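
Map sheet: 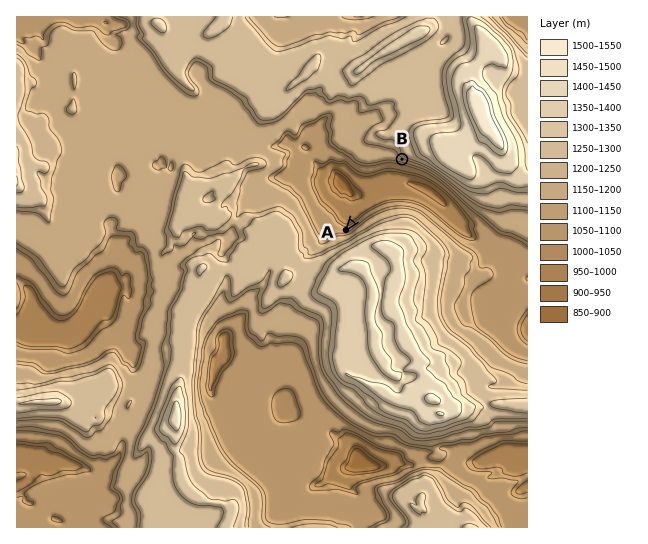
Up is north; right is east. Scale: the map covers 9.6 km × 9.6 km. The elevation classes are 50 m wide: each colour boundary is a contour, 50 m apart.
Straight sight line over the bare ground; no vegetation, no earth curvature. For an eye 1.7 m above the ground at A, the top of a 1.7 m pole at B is visible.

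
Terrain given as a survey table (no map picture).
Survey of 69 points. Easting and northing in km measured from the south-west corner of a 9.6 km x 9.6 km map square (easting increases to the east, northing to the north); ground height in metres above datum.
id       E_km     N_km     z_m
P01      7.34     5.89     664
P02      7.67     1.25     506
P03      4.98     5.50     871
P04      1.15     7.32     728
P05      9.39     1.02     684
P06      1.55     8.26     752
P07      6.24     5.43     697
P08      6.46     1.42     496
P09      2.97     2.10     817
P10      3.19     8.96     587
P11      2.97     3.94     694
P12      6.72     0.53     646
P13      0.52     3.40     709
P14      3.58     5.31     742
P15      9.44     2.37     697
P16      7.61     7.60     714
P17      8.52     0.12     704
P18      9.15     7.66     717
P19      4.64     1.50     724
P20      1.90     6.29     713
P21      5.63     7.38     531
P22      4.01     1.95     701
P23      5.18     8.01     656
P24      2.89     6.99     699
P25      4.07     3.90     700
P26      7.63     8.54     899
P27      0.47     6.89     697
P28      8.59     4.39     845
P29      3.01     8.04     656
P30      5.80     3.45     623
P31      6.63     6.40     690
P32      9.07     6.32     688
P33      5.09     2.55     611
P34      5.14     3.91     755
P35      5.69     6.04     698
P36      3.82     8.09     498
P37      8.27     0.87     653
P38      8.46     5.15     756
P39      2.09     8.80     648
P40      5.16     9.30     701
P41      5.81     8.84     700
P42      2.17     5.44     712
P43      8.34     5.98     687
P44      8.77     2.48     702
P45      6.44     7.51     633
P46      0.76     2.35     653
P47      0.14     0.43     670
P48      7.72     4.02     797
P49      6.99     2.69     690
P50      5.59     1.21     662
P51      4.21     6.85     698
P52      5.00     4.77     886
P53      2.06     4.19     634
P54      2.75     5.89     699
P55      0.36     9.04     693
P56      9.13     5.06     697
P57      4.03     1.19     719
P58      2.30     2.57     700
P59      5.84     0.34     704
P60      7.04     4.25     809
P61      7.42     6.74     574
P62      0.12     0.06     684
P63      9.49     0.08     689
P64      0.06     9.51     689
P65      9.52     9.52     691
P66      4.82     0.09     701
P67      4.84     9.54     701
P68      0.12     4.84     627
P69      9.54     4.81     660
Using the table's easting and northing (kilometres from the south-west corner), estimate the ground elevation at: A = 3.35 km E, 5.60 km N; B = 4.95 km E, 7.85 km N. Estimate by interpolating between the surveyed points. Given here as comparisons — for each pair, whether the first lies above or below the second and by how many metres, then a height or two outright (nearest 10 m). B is below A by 160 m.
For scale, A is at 760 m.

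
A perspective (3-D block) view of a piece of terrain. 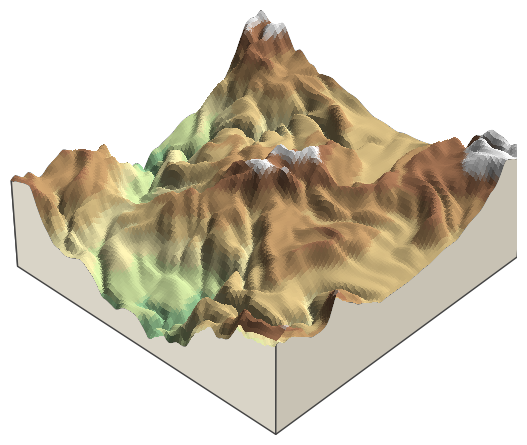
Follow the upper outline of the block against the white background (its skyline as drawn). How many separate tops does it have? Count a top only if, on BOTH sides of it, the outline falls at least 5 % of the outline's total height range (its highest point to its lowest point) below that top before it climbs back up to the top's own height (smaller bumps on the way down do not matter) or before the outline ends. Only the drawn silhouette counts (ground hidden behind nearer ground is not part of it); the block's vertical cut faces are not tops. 3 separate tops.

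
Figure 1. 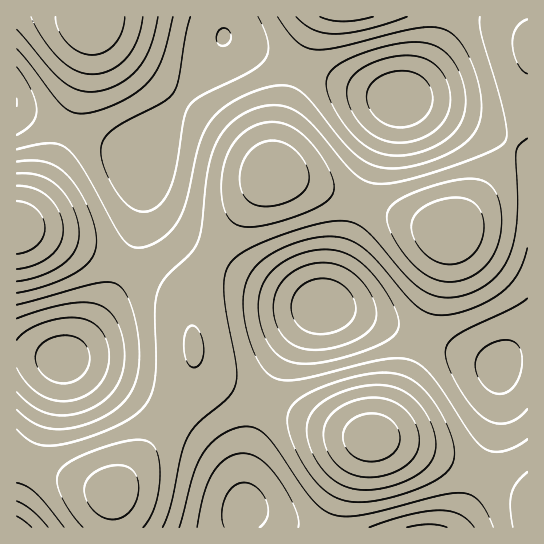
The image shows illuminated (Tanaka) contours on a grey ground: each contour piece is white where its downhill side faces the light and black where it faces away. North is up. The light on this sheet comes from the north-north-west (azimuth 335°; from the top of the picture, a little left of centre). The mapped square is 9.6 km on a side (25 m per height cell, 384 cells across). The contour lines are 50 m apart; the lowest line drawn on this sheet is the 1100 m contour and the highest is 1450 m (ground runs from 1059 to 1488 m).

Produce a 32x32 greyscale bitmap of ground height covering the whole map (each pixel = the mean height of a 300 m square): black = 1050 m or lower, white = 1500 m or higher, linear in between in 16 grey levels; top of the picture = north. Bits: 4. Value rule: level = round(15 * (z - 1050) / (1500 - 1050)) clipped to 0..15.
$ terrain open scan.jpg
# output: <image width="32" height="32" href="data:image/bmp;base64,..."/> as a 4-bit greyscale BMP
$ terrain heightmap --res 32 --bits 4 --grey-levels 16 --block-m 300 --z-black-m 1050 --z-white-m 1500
<image width="32" height="32" href="data:image/bmp;base64,Qk12AgAAAAAAAHYAAAAoAAAAIAAAACAAAAABAAQAAAAAAAACAAATCwAAEwsAABAAAAAAAAAAAAAAABEREQAiIiIAMzMzAERERABVVVUAZmZmAHd3dwCIiIgAmZmZAKqqqgC7u7sAzMzMAN3d3QDu7u4A////AFaKu8uoZUMzRWZmZUREVol4m8zMqXVDM0VniId2ZmeJiavMzLl2QzRWeaqqmHd3iZmrvMy5hlREZ5q8zLqYd4iZmqu7qYdlVXir3u3LmHd3mIiZqqmHdmZ5rN7u26h2ZnZmd4mZmId3iaze7cuXZVVlRFZ4mZmId4mrzdy6hlRFQzM0Z4mpmId4iau7qXVDNDIRI1eJqpmHZneImYdlQzMxESNWiaqpdlVVVnd2VEMzMhEjVomqmHVDMzRVZlVDM0MiNFeJqphlMhEjRVZlVERVREVniaqYZDEREjVnd2ZVh2ZmZ4mZmGQyERJFeIiHZamYd3eImZh1QiIjV4mqqXbLqYd3eImYdlQzRWirzLqH7cqYd3eJmYh2VWaJvN3Ll+7LmHZneJqpmId4mrzdy6jtypdlVniau7qZmZq83cuo3LqGVVVom8zLupmaq8zLqLupdlRFaJvN3LqZiJmqqpiZh2VERGebzdy6mHd3iZmYd3dlRERXmszMuXZVVWeIiFZmZUREVom7u5hkMzNFeIhFZmZVRVZ4mqmGUyESNGeJRWd3dlVVZ4iIdUIQASRniUZ4mYdlVVZnd2VCEREkaJpXmqqYdlREVmZlQyIiNWiaeKvLuYZUREVmZmVDNEZ4moq83LqHVDNFZ3h3ZlVniaqazd3Ll1RERWiZqZh3d4ma"/>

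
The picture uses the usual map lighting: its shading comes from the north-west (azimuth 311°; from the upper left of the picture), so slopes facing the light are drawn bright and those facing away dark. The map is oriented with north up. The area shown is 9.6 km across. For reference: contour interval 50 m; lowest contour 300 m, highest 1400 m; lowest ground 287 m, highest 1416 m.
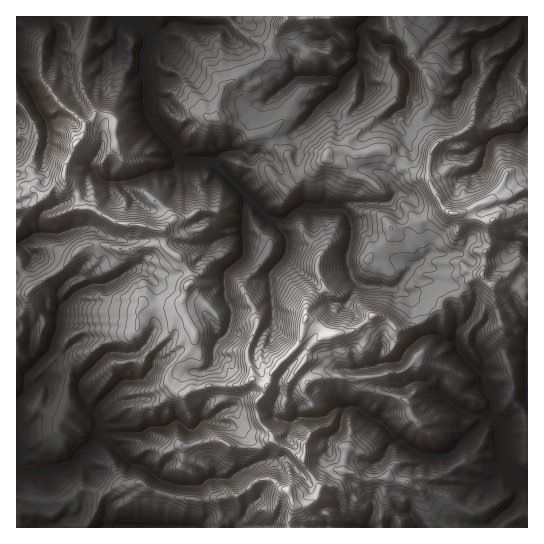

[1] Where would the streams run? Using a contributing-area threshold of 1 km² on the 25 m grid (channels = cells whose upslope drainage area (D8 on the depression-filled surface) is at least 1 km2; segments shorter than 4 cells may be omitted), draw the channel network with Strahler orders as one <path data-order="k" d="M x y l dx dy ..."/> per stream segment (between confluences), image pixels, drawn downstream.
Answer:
<path data-order="1" d="M133 527l-30 0"/><path data-order="1" d="M241 471l-12 8-20 0-8 7-24 0-2-1-8-2-4-2-5-2-9-9-10-5-6 0-3-2-15-14 0-2-1 0-5-5-7-1-1-2-4 0"/><path data-order="2" d="M97 439l-8 8 0 2-3 1-12 12 0 1-5 4-6 0-6 3-14 1-1 2-21 0-2-2-2 0"/><path data-order="2" d="M98 434l0 4-1 1"/><path data-order="1" d="M202 422l-1 0-2 3-6 5-4 0-10-8-4-1-9 6-17 0-7 6-33 0-2 1-9 0"/><path data-order="1" d="M293 422l5-4 23 0 6-3 6-5 5-3 19 0 13 11 7 1 4 3 16 17 5 2 7 6 5 2 11 5 21 1 5-2 36-35"/><path data-order="2" d="M97 418l1 3 0 13"/><path data-order="2" d="M487 418l6 0"/><path data-order="2" d="M493 418l8 8 1 3 0 8 1 1 0 15 2 1 0 5 2 7 15 15 5 2"/><path data-order="1" d="M449 402l16 11 2 0 6 2 8 0 6 3"/><path data-order="1" d="M119 383l-22 23 0 3-2 1 2 8"/><path data-order="1" d="M90 370l-9 9-2 3 0 9 8 16 4 4 2 0 1 4 3 3"/><path data-order="1" d="M379 365l3 0 1-2 8 0 2-1 6 0 3-3 1-5 3-4 13-12 7-3 11 0 9 7 8 0 3 3 0 2 2 6 22 21 2 1 0 8 6 11 4 5 0 15-2 1 2 3"/><path data-order="1" d="M215 347l2-4 6-6 2 0 4-6 0-5 2-4 0-15-4-5-2-7 0-22 1-3 8-7 1 0 8-9 0-49 3-4-1-7"/><path data-order="1" d="M273 307l0-6-2-2 0-12-1-1 0-13 13-15 3-5 0-16-7-8-1-3 0-5-1-2"/><path data-order="1" d="M127 271l-10 8-6 2-4 2-2 0-2 2-13 0-7 4-5 1-19 16 0 3-1 1 0 7-1 1 0 12-6 11-1 8-1 2-12 12 0 2-11 10 0 15-1 1 0 3-8 8 0 61"/><path data-order="1" d="M430 254l-1 0-8 8-7 3-3 5-6 7-2 4-8 8-25-2-1-1-6 0-1-1-3 0-8-8-1-8-3-6 0-10 2-2 1-10 1-2 0-16-4-9-5-4"/><path data-order="1" d="M59 234l-25 0-12 8-5 1"/><path data-order="2" d="M277 219l-8-1-18-17-1 0-5-7"/><path data-order="2" d="M342 210l-36 0-1-1-8 0-3 1-8 8-3 1-6 0"/><path data-order="2" d="M245 194l-34-33"/><path data-order="1" d="M395 194l-2 5-4 4-42 0-5 6 0 1"/><path data-order="1" d="M109 182l21-1 1-2 7-1 4-3 11-2 1-2 16 0 9-10 0-3"/><path data-order="2" d="M211 161l-20 0-1 1-5 0-6-4"/><path data-order="2" d="M179 158l-2-3-3-9-16-19-5-8 0-2-3-4 0-11-1-1 0-23-3-7 0-17 3-4 0-4 1-1 0-12"/><path data-order="1" d="M219 155l-5 6-3 0"/><path data-order="1" d="M486 154l1-9 6-7 5-3 7 0 1-1 13 0 3-1 5-7"/><path data-order="1" d="M45 119l-10-14 0-3-4-7-1-5-4-4-5-12-4-4 0-1"/><path data-order="1" d="M403 109l4-6 0-8 3-4 0-17-1-3-10-9-1-3 0-8-4-5-3-1-9 0-3-2-8-8-8-2 0-2"/><path data-order="1" d="M317 107l16-14 4-2 2-2 2-3 0-5 2-3"/><path data-order="1" d="M277 94l5-5 4-2 11-10 29 0 3-2 6 4 6 0 2-1"/><path data-order="2" d="M343 78l14-13 1-3 0-11 3-5 0-12 2-3"/><path data-order="1" d="M470 77l3-3-2-21 2-2 0-2 5-6 0-1 5-3 7 0 3-1 4-4 5-3 3 0 4-2 10-11 3-1 5 0"/><path data-order="1" d="M514 55l11-10 1-3 0-24 1 0 0-1"/><path data-order="1" d="M118 39l0-21 1-1 3 0"/><path data-order="1" d="M58 34l0-5-3-3-2-8-3-1-33 0"/><path data-order="2" d="M150 33l-9-10-7-2-4 0-8-4"/><path data-order="2" d="M363 31l0-5 7-8 0-1"/><path data-order="1" d="M198 26l-7 0-1-1-8-2-1-1-8 0-3 1-3 4-8 6-9 0"/>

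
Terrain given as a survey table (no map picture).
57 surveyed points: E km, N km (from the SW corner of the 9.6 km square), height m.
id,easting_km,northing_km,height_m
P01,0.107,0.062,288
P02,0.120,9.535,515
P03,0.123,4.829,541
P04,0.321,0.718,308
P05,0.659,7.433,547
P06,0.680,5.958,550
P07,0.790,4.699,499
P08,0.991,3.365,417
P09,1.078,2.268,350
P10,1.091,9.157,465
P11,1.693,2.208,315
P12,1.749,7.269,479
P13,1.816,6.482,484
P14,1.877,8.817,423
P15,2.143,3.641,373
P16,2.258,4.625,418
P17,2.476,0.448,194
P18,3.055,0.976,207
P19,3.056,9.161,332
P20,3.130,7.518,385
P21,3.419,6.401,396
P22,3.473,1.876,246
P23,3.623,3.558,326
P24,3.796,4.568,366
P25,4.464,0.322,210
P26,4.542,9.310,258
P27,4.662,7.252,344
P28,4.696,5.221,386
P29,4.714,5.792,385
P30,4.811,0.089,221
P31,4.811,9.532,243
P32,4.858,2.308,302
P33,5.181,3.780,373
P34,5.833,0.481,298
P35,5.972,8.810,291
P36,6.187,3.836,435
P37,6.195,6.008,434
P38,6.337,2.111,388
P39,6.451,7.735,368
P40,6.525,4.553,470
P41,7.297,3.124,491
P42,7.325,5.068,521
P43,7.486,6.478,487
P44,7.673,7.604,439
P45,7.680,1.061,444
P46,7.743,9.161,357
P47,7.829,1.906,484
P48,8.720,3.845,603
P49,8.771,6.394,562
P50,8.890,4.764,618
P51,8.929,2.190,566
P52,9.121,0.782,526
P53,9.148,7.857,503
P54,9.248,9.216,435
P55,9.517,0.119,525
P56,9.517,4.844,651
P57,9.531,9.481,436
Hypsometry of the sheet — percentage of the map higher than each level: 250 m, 93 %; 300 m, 84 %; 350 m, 70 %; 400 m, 51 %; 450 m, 35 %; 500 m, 22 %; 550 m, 10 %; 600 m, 3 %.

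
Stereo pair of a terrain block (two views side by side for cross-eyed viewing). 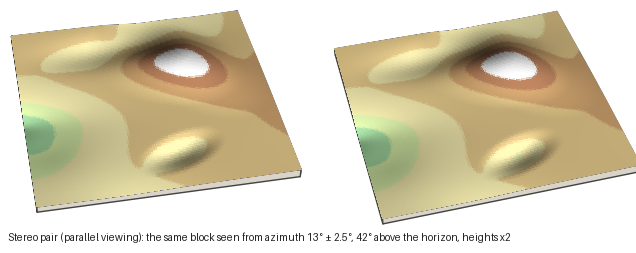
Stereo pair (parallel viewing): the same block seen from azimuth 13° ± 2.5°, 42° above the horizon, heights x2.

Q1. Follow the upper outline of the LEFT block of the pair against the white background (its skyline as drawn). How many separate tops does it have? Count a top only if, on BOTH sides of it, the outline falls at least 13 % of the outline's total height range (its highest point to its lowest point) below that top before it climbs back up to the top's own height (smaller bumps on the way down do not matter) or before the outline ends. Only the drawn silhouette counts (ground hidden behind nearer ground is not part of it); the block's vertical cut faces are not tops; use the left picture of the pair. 1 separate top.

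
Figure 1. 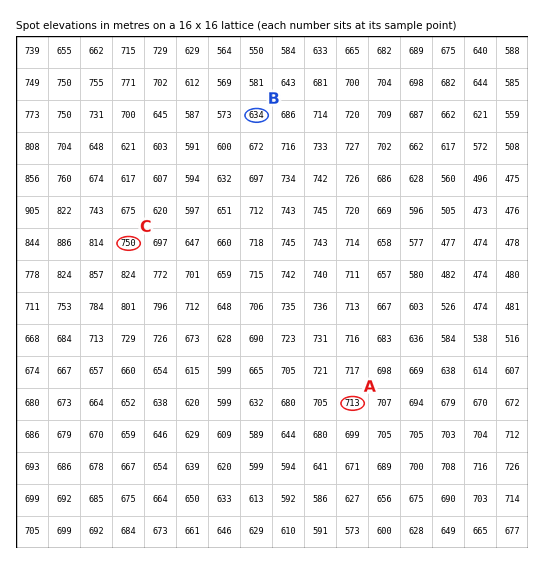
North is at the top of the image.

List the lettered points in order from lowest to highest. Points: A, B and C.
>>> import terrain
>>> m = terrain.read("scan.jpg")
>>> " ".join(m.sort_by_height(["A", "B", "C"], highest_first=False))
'B A C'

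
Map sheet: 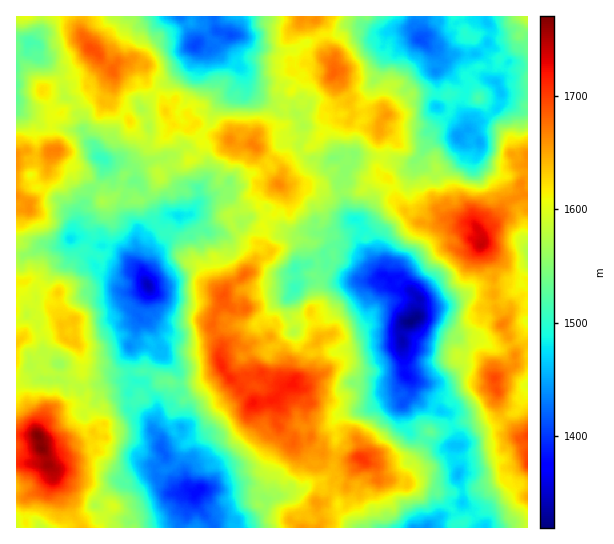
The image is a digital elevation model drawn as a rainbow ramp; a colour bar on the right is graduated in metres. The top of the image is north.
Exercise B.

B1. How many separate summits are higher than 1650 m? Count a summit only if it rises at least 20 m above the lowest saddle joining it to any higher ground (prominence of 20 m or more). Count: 12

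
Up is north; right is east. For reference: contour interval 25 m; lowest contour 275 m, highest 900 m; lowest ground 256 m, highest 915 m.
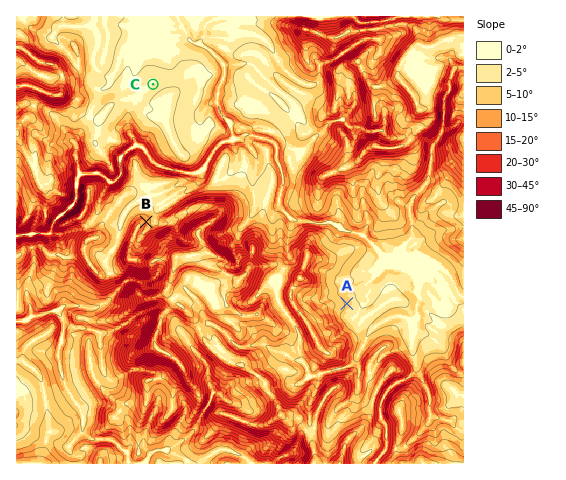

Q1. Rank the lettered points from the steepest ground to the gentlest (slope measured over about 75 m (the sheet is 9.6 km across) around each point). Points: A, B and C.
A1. B A C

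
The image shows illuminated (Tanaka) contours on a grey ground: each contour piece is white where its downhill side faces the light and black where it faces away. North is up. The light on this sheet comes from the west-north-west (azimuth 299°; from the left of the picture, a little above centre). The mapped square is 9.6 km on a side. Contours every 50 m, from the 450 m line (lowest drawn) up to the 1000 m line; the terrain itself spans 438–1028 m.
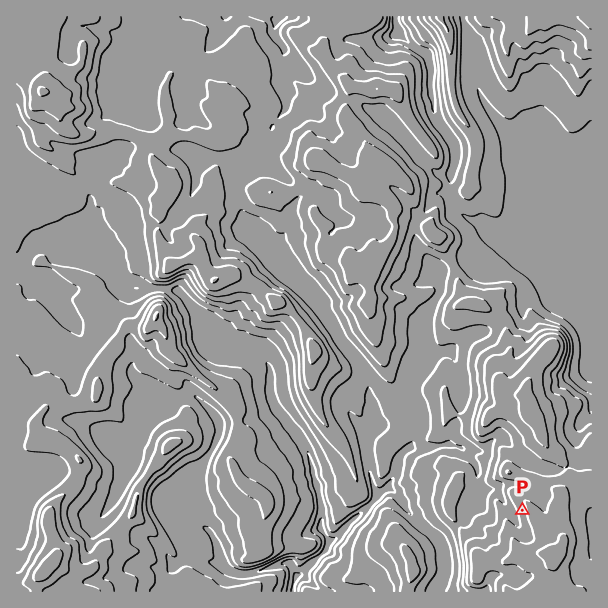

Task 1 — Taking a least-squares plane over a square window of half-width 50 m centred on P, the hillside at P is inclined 18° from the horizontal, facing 251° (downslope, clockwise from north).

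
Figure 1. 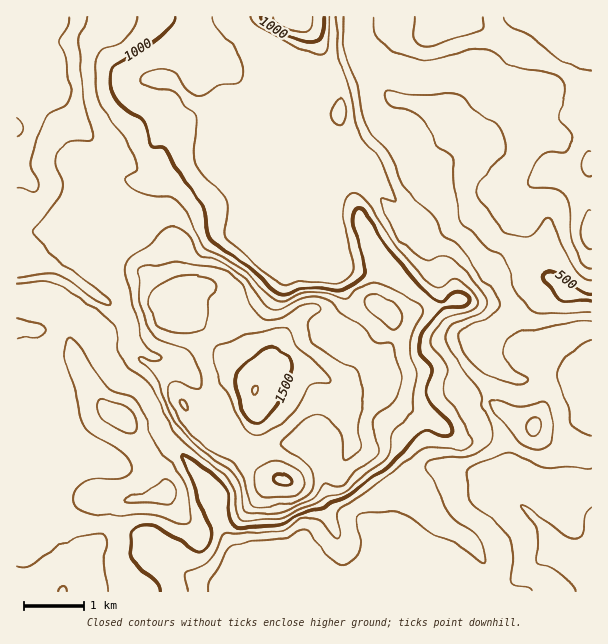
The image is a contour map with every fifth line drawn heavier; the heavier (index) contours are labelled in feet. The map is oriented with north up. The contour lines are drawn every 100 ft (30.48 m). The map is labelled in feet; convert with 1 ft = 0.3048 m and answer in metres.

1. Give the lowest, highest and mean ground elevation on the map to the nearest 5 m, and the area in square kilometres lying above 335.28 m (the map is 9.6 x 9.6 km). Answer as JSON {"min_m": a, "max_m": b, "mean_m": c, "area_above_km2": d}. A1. {"min_m": 150, "max_m": 490, "mean_m": 290, "area_above_km2": 28.6}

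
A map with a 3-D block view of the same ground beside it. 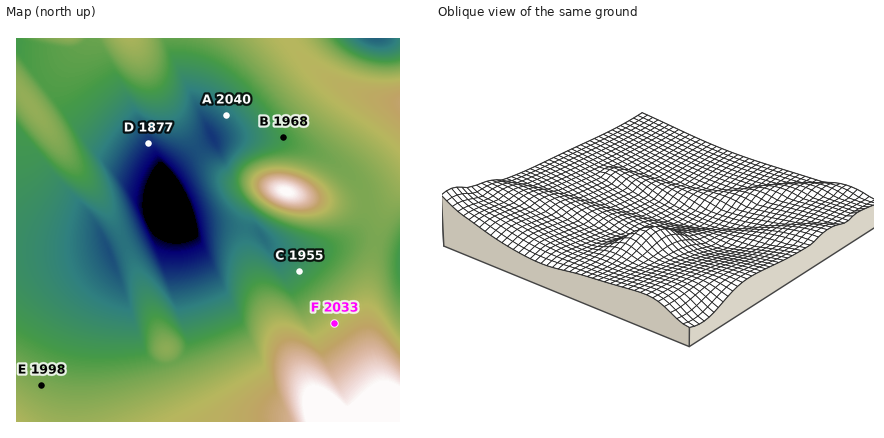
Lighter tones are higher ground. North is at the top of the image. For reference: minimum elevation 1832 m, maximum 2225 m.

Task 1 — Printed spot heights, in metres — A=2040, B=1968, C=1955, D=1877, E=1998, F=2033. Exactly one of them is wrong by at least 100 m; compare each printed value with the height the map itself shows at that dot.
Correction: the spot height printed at A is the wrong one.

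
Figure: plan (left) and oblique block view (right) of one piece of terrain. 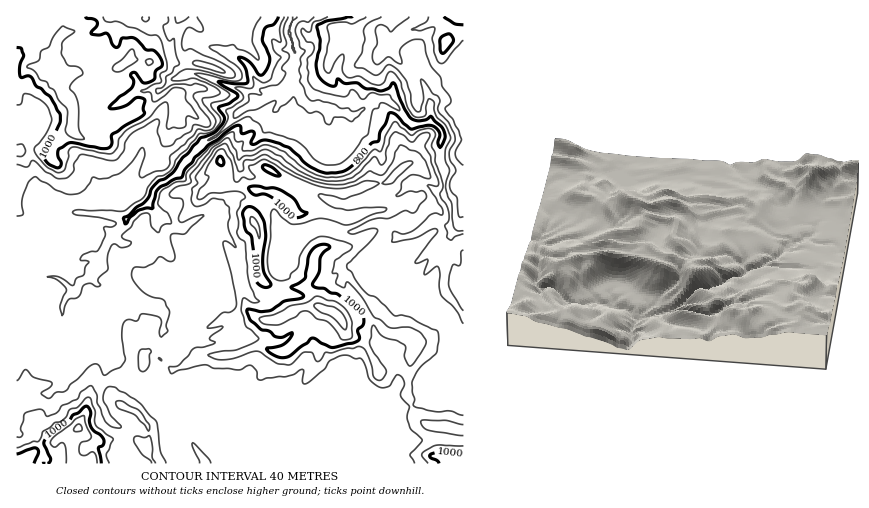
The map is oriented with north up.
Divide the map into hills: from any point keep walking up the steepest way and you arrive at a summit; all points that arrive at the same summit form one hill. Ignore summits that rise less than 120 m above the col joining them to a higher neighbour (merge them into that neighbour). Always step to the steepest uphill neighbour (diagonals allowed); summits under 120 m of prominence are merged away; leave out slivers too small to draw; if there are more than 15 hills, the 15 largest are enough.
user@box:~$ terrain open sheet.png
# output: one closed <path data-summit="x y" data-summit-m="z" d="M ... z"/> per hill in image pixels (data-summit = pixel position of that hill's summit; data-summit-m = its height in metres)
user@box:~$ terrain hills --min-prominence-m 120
<path data-summit="336 314" data-summit-m="1102" d="M290 84l-16 8-9 8-24 10-25 26-12 7-22 23-6 9-21 13-7 16-10 4-12 11-16-3-4 11 7 9-8 12-5 15-9 7-1 7-11 7-4 8-19-15-22 1-6-6-4-14-8-1 1 147 10-6 22-5 11-9 2-12-5-37 6-14 17 2 15-7 10 18 7 26 11 10 4 9 7 7 16 1 4 17 13 9 21 22 0 3-6 0-5 7 2 19 285-1 0-231-11 1-3-4 0-22-6-10 0-26-4-12 2-28-10-9-14 2-9-2-10-13-14-10-11 0-20 16-15-2-7-5-24-2-7-8-3-8z"/><path data-summit="49 73" data-summit-m="1078" d="M294 16l-277 0-1 240 8 2 4 14 6 6 22-1 19 15 4-8 11-7 1-7 9-7 5-15 8-12-7-9 4-11 16 3 12-11 10-4 7-16 21-13 16-20 12-13 12-6 25-26 24-10 9-8 15-8 6-24 0-8-6-23z"/><path data-summit="446 43" data-summit-m="1023" d="M463 16l-168 0-6 13 6 23-3 23-3 8 9 7 3 8 7 8 24 2 7 5 15 2 20-16 11 0 14 10 10 13 4 2 19-2 10 9-2 28 4 12 0 26 6 10 0 22 3 4 11-2z"/><path data-summit="78 427" data-summit-m="1088" d="M95 316l-15 7-17-2-6 14 5 37-2 12-11 9-22 5-11 7 0 58 162 1-1-19 11-10-21-22-13-9-4-17-16-1-7-7-4-9-11-10-7-26z"/>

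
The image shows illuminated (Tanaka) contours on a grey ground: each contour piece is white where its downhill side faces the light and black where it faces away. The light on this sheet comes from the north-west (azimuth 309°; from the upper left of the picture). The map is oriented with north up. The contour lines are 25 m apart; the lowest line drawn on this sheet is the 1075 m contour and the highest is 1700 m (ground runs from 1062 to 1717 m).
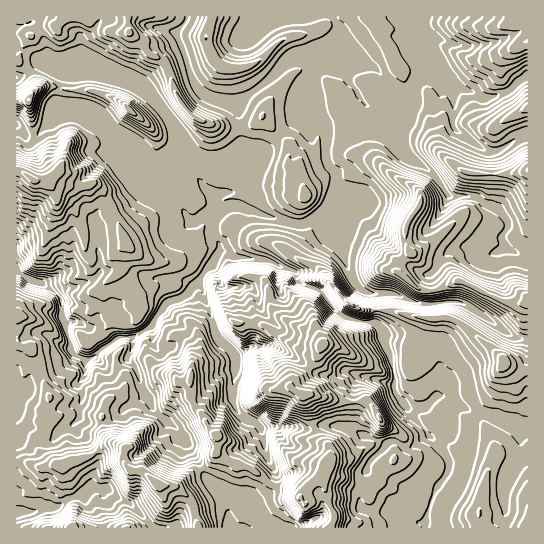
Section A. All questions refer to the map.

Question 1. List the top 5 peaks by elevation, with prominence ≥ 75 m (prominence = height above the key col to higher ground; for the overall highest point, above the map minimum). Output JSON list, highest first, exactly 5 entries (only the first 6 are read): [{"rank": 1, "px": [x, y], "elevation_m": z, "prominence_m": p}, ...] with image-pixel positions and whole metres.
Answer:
[{"rank": 1, "px": [303, 395], "elevation_m": 1717, "prominence_m": 655}, {"rank": 2, "px": [299, 498], "elevation_m": 1654, "prominence_m": 124}, {"rank": 3, "px": [157, 483], "elevation_m": 1596, "prominence_m": 193}, {"rank": 4, "px": [503, 362], "elevation_m": 1571, "prominence_m": 171}, {"rank": 5, "px": [349, 303], "elevation_m": 1560, "prominence_m": 131}]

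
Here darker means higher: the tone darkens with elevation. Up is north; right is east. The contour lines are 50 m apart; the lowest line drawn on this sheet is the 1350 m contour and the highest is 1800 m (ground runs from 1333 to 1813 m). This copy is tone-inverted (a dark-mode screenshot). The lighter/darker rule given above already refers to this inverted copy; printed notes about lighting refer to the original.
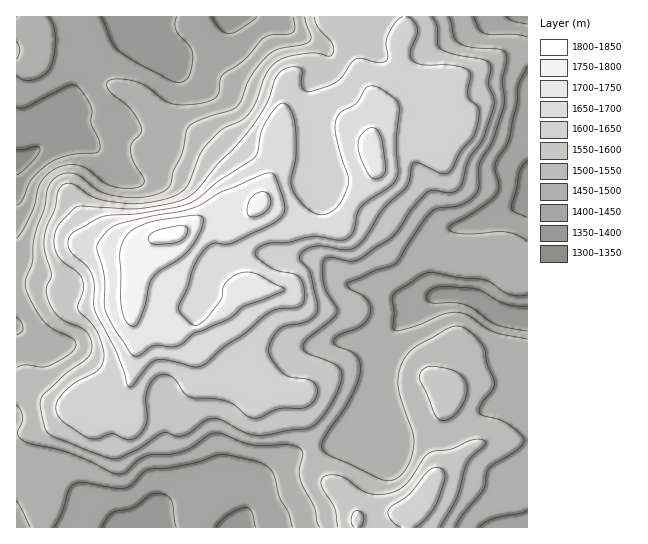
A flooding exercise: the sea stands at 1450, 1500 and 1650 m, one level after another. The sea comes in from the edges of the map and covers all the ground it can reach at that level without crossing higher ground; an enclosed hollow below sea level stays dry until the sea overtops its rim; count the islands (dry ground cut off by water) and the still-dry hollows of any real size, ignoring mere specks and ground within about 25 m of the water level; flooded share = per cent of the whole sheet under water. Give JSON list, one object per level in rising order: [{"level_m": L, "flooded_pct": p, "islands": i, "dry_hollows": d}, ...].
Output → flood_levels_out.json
[{"level_m": 1450, "flooded_pct": 20, "islands": 0, "dry_hollows": 0}, {"level_m": 1500, "flooded_pct": 41, "islands": 0, "dry_hollows": 0}, {"level_m": 1650, "flooded_pct": 85, "islands": 1, "dry_hollows": 0}]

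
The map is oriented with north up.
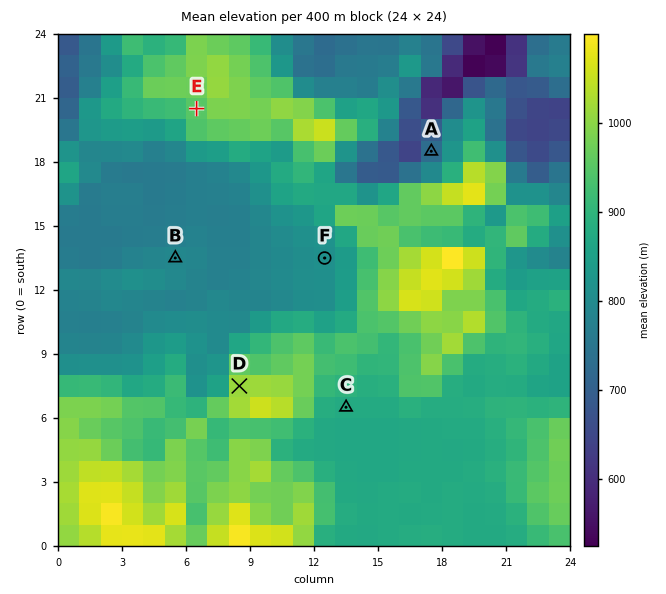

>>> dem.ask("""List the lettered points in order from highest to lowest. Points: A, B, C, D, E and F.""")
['D', 'E', 'C', 'F', 'B', 'A']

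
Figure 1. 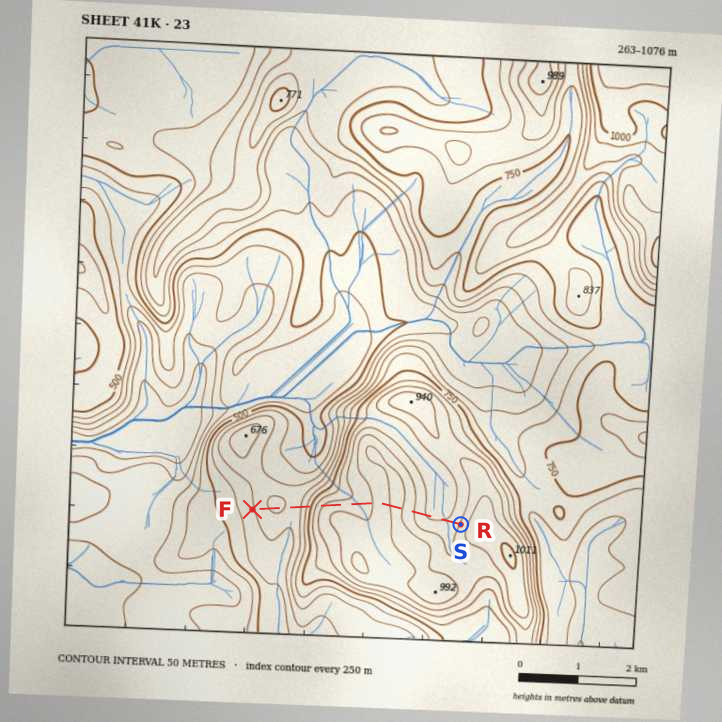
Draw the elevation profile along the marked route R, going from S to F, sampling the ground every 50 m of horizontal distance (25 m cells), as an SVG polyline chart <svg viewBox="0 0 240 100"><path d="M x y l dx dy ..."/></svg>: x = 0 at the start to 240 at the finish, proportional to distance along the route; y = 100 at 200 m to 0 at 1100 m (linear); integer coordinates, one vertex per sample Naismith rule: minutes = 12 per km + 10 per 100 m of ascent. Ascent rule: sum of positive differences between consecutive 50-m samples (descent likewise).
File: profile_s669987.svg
<svg viewBox="0 0 240 100"><path d="M0 21l3 2 4 2 3 1 4 1 3 0 3 1 4 0 3 0 3 0 4 0 3 0 4 0 3-1 3-1 4-2 3-1 4-2 3-2 3-1 4-1 3-1 4 0 3 0 3 0 4 1 3 1 3 0 4 1 3 1 4 2 3 1 3 1 4 0 3 1 4 0 3 1 3 0 4 0 3-1 4 0 3 0 3 0 4 0 3 0 3 0 4 1 3 1 4 2 3 3 3 3 4 3 3 4 4 4 3 3 3 2 4 1 3 0 4 0 3-1 3-1 4-1 3 0 3 0 4 0 3 1 4 1 3 1 3 1 4 1 3 1 3 2"/></svg>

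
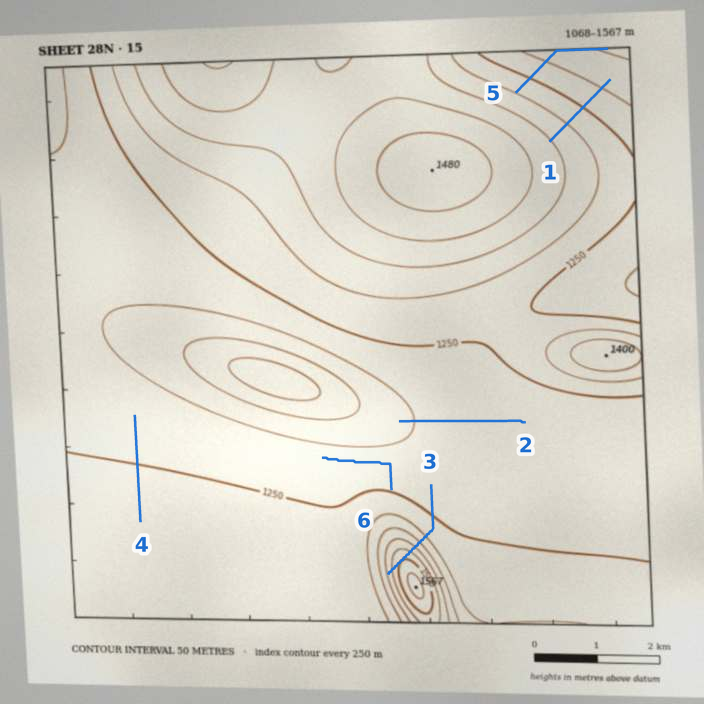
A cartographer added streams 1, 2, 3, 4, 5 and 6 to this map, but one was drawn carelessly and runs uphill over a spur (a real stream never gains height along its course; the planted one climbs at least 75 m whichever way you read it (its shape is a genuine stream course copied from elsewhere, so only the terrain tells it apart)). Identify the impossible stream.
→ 3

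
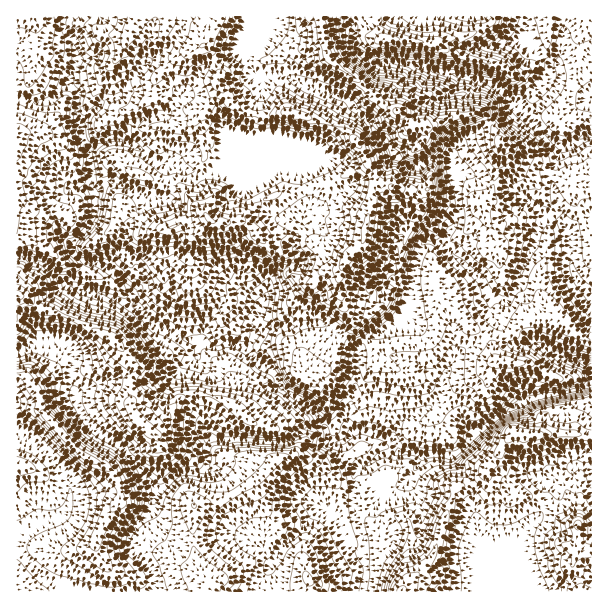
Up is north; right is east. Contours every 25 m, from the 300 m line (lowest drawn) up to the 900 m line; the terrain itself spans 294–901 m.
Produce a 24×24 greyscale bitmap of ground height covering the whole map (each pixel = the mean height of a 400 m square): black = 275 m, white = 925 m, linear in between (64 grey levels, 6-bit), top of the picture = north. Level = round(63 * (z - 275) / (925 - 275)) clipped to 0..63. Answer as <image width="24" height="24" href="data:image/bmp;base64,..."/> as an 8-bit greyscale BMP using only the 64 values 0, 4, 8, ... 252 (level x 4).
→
<image width="24" height="24" href="data:image/bmp;base64,Qk12BgAAAAAAADYEAAAoAAAAGAAAABgAAAABAAgAAAAAAEACAAATCwAAEwsAAAABAAAAAAAAAAAAAAEBAQACAgIAAwMDAAQEBAAFBQUABgYGAAcHBwAICAgACQkJAAoKCgALCwsADAwMAA0NDQAODg4ADw8PABAQEAAREREAEhISABMTEwAUFBQAFRUVABYWFgAXFxcAGBgYABkZGQAaGhoAGxsbABwcHAAdHR0AHh4eAB8fHwAgICAAISEhACIiIgAjIyMAJCQkACUlJQAmJiYAJycnACgoKAApKSkAKioqACsrKwAsLCwALS0tAC4uLgAvLy8AMDAwADExMQAyMjIAMzMzADQ0NAA1NTUANjY2ADc3NwA4ODgAOTk5ADo6OgA7OzsAPDw8AD09PQA+Pj4APz8/AEBAQABBQUEAQkJCAENDQwBEREQARUVFAEZGRgBHR0cASEhIAElJSQBKSkoAS0tLAExMTABNTU0ATk5OAE9PTwBQUFAAUVFRAFJSUgBTU1MAVFRUAFVVVQBWVlYAV1dXAFhYWABZWVkAWlpaAFtbWwBcXFwAXV1dAF5eXgBfX18AYGBgAGFhYQBiYmIAY2NjAGRkZABlZWUAZmZmAGdnZwBoaGgAaWlpAGpqagBra2sAbGxsAG1tbQBubm4Ab29vAHBwcABxcXEAcnJyAHNzcwB0dHQAdXV1AHZ2dgB3d3cAeHh4AHl5eQB6enoAe3t7AHx8fAB9fX0Afn5+AH9/fwCAgIAAgYGBAIKCggCDg4MAhISEAIWFhQCGhoYAh4eHAIiIiACJiYkAioqKAIuLiwCMjIwAjY2NAI6OjgCPj48AkJCQAJGRkQCSkpIAk5OTAJSUlACVlZUAlpaWAJeXlwCYmJgAmZmZAJqamgCbm5sAnJycAJ2dnQCenp4An5+fAKCgoAChoaEAoqKiAKOjowCkpKQApaWlAKampgCnp6cAqKioAKmpqQCqqqoAq6urAKysrACtra0Arq6uAK+vrwCwsLAAsbGxALKysgCzs7MAtLS0ALW1tQC2trYAt7e3ALi4uAC5ubkAurq6ALu7uwC8vLwAvb29AL6+vgC/v78AwMDAAMHBwQDCwsIAw8PDAMTExADFxcUAxsbGAMfHxwDIyMgAycnJAMrKygDLy8sAzMzMAM3NzQDOzs4Az8/PANDQ0ADR0dEA0tLSANPT0wDU1NQA1dXVANbW1gDX19cA2NjYANnZ2QDa2toA29vbANzc3ADd3d0A3t7eAN/f3wDg4OAA4eHhAOLi4gDj4+MA5OTkAOXl5QDm5uYA5+fnAOjo6ADp6ekA6urqAOvr6wDs7OwA7e3tAO7u7gDv7+8A8PDwAPHx8QDy8vIA8/PzAPT09AD19fUA9vb2APf39wD4+PgA+fn5APr6+gD7+/sA/Pz8AP39/QD+/v4A////AJSQkJiUiIyUlHxwdHhYSGiIdFhUVFRkdJCYoKiQhIyQiHhscGxQRFBseFhUVFhwgJCUnKyMhIiQfHRwZFhIREhUcFxUVFhsgJSQlKywfIiYiHx0XEhEQERIXGRcYFxcZJyYlLCwfHyEgIiAZFBMPDw4UGRsaFhUUKSYtLyUlJB0dICIfGBEODQsMEBwdGRYUJi0tIyUtKR0aHB0ZEw0NDA8QDRAhIR0bLS4jJSwsJx8gIh8ZFBIQEREREBAOExkZMCkiJiwoIB8eHRgZHxkUFRUTFBcRDA4MKiUkKS4oGxcZGBchIh4YGBcWFRkaFg8JJSMmLi0fGBYXFhkgISAbGBgYFxgWEhIULSwqJiAZGxscGRkgIScmGxcZGRYVFxcSMicfHRseIiQgHBokKy8oIBcaGBQUFRQNKiYiHiAkJygjICInLjQsIRkZFRYWExENLSojKCcsLjAvLTAsLjI1Jx4WFhkYEhAOLyonJywuMjc4NDAtLTA2LSceGBsXEg8PMComJCsqLTMyLi8vLi80NDAnGRsXEhERMCsoJiwtLC0tLCwtLS81MikkGBoaFRESMi8qKCorLC4tLCwsLTI2Ki8lGh8iFg0NMjApLS0vMTIvLzE0NjUuMTYxJiIYDhAOLiwqLTAzMjQ1MzI1MC0xNTAmIh4QDw8OMC4rMTI0NTU3MC8vMDUwJSAaFhYaFA8PMjAtMzg1ODs1MDAyNzQnJCMlIx0XEhAQMzEwNTo6Ojs5MC8yOTAqKyclIyEXExMSA=="/>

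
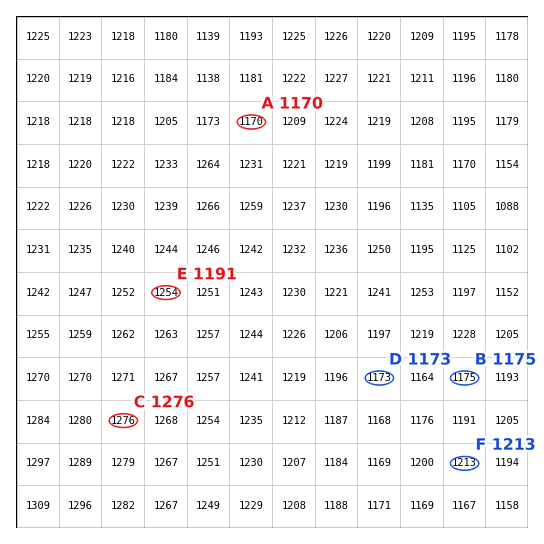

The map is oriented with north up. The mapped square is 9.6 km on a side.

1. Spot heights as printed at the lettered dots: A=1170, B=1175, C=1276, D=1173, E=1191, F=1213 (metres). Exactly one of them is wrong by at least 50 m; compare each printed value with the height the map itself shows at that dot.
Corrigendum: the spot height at E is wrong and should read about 1254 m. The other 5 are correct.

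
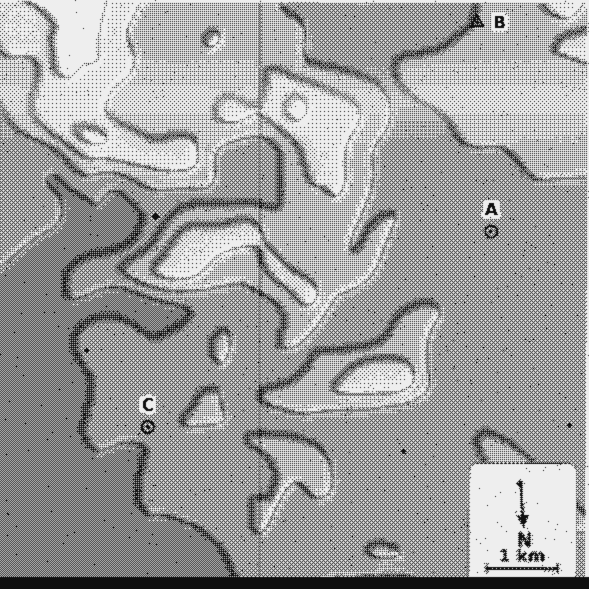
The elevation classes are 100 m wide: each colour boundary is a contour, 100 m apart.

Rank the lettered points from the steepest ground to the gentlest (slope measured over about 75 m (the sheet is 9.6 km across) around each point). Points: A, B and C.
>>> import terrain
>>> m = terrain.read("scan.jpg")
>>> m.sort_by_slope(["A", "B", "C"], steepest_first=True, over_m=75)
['C', 'B', 'A']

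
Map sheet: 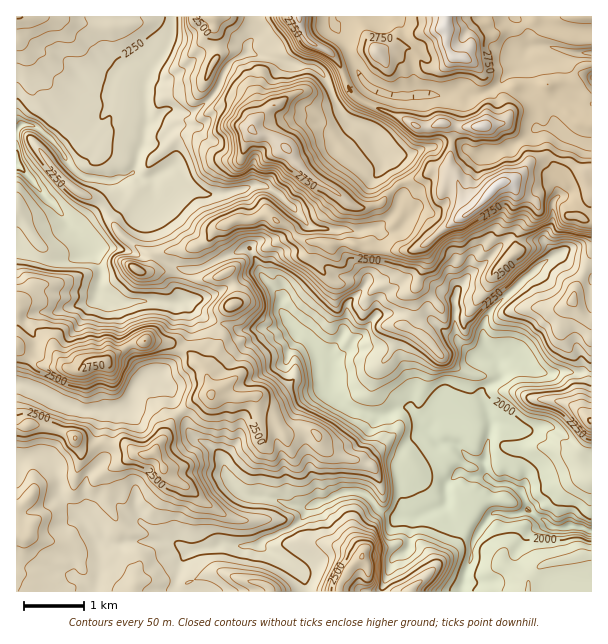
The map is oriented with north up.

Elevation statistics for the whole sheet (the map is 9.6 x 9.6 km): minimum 1810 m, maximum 2980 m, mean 2370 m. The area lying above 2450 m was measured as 31.6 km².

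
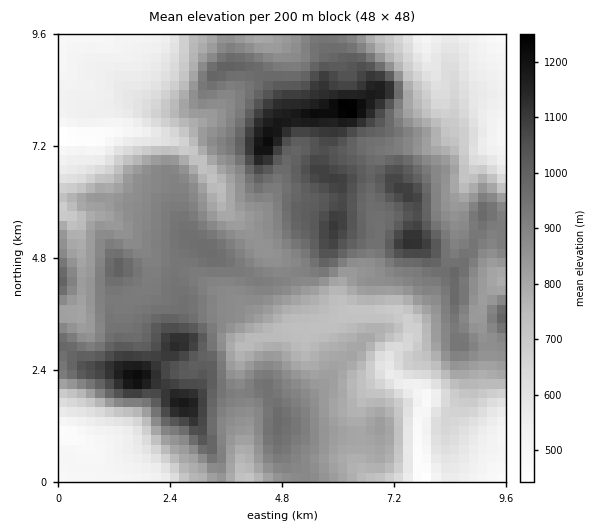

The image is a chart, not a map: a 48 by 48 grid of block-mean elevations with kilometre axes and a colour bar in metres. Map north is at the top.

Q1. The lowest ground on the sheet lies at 420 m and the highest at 1270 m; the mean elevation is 830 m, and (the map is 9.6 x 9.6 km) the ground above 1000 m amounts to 13.7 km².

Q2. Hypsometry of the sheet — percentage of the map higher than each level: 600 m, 84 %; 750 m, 70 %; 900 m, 38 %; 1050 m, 10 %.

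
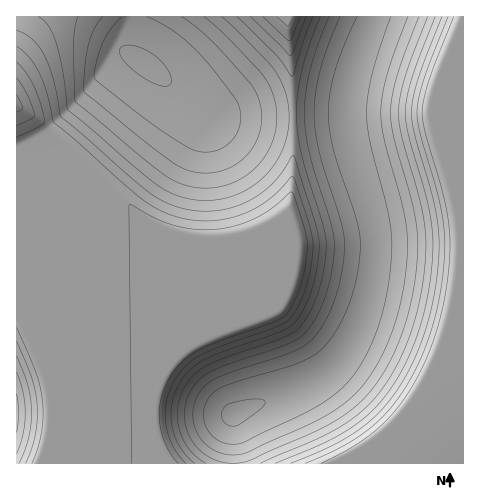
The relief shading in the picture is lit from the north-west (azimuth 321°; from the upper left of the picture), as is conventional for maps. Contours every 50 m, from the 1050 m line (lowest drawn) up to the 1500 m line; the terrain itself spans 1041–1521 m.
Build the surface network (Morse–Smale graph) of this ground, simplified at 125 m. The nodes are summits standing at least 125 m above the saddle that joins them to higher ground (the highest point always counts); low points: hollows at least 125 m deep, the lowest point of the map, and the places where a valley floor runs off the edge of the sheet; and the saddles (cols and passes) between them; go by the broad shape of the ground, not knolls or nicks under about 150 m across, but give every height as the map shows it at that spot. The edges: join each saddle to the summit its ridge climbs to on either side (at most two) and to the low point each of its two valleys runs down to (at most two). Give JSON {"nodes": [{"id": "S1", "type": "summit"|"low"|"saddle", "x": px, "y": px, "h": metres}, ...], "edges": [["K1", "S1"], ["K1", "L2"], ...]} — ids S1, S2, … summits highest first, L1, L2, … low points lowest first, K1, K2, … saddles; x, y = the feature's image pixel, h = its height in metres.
{"nodes": [
{"id": "S1", "type": "summit", "x": 17, "y": 104, "h": 1521},
{"id": "S2", "type": "summit", "x": 463, "y": 83, "h": 1499},
{"id": "S3", "type": "summit", "x": 288, "y": 17, "h": 1453},
{"id": "L1", "type": "low", "x": 234, "y": 414, "h": 1041},
{"id": "L2", "type": "low", "x": 145, "y": 64, "h": 1046},
{"id": "L3", "type": "low", "x": 17, "y": 413, "h": 1136},
{"id": "K1", "type": "saddle", "x": 152, "y": 420, "h": 1406},
{"id": "K2", "type": "saddle", "x": 49, "y": 130, "h": 1380},
{"id": "K3", "type": "saddle", "x": 293, "y": 116, "h": 1262},
{"id": "K4", "type": "saddle", "x": 234, "y": 463, "h": 1200}],
"edges": [["K1", "S1"], ["K1", "L1"], ["K1", "L3"], ["K2", "S1"], ["K2", "L2"], ["K2", "L3"], ["K3", "S1"], ["K3", "S3"], ["K3", "L1"], ["K3", "L2"], ["K4", "S1"], ["K4", "S2"], ["K4", "L1"]]}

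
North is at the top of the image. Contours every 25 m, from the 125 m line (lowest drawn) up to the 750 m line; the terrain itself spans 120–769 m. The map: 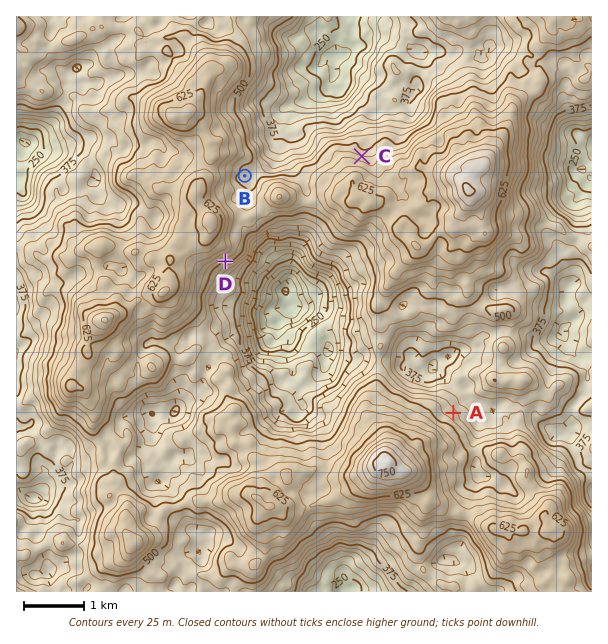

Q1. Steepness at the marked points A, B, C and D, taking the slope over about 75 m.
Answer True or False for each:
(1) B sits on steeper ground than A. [False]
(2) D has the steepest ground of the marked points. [True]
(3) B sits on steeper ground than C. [False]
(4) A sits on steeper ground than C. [False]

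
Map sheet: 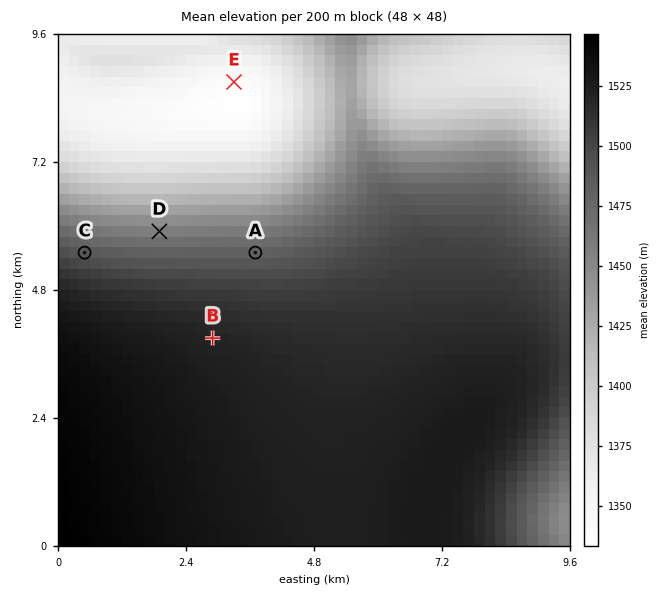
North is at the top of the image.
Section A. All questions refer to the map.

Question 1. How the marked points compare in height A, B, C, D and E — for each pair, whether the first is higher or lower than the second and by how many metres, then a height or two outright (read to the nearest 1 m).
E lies lower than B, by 182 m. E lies lower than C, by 150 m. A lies higher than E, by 142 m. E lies lower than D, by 119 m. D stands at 1458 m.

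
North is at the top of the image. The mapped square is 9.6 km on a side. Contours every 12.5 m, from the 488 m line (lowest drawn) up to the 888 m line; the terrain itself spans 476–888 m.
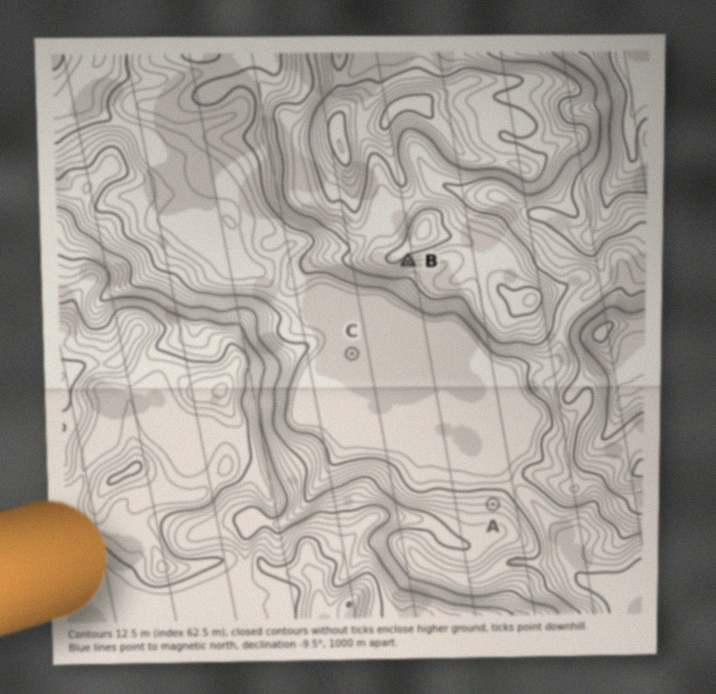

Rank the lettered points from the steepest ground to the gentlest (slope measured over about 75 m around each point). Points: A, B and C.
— B A C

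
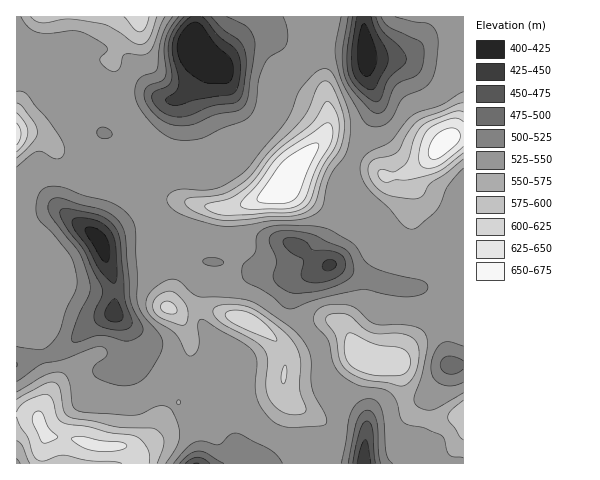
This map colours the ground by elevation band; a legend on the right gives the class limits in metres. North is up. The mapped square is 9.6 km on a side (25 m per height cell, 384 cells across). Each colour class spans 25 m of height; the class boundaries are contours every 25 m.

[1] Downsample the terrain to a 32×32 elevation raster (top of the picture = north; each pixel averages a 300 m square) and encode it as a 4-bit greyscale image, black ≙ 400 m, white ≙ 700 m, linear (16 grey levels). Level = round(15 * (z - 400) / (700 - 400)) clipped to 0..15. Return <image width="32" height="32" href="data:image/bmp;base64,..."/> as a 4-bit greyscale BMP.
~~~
<image width="32" height="32" href="data:image/bmp;base64,Qk12AgAAAAAAAHYAAAAoAAAAIAAAACAAAAABAAQAAAAAAAACAAATCwAAEwsAABAAAAAAAAAAAAAAABEREQAiIiIAMzMzAERERABVVVUAZmZmAHd3dwCIiIgAmZmZAKqqqgC7u7sAzMzMAN3d3QDu7u4A////AIqqq7u6hkRVVmd3djNnd3ibu7u7uphmZmZ3d3Y0Z3d4q7uqmZmYd3Z3d3d2RGd4ibu5iIiIh3d3d4mYd1V4iImqqHd3d3d3d3iZmHdmeHd4eZh3Zmd3d3d4qod3eImHZmd3dmZmd3dneKqHeKqql1VmZnZmZnd3d3iah3q7updVZmVWZVZnh3eJqYeKuqqXZndmVERGeId5qqh3mpmIh3d3dlQzV5mImrmHeJmHd3d3d3ZkM2iqiIiHZmd3d3Znd3d3ZTNniHd3dmVVVmZmZnd3d2QjZ3d3ZmZUQzRmZmZ3d3djFGd3ZmZmVEM0Znd3d3d2QhRnd3d3ZlRERWd3d3d3ZSEkZ3d3d3ZVVWZ3d3d3dlMjRWd3eJmYiId3d3iHd3ZUVWZ3eJqrvMy4d3eImHd2Zmd3d3iIibzdyXd4mZmHd3d3d3d3d3eb3dqHeaqql3d3d3d3d3d3ec3cl3mavLmYh3d3d3Z3d3eb3Lh3ibzcuYd2ZndmZmd3iby5d3is3ah3d3d2VFVmZ3iauXZniruYd3d3dTM0RFd3iqhlVneJh3d3d2QyIiNWd4mXQ0Znd3d3d3dmUyESRnd4hSI1Vmd3d3eHd1IREUZ3d3QRNEZnd3d3iIhSABJFZndkETRGZ3d3eIiZYgEkVWZ3dRJFVmd5mImZqnQiRVVmd3UjVmZ3"/>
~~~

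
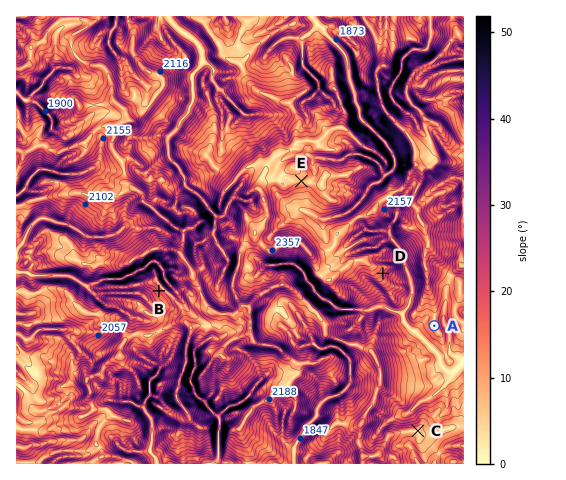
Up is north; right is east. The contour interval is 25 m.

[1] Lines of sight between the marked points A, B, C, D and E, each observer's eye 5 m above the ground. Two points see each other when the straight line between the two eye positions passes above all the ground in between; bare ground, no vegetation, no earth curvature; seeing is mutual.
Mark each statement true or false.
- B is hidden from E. true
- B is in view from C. false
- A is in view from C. true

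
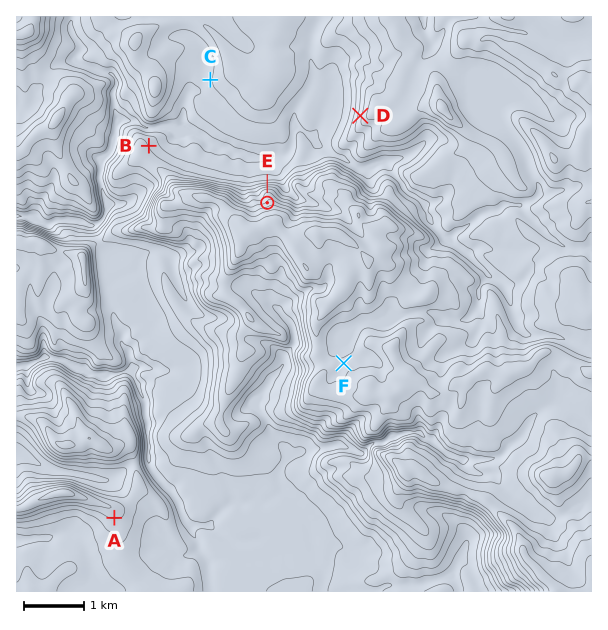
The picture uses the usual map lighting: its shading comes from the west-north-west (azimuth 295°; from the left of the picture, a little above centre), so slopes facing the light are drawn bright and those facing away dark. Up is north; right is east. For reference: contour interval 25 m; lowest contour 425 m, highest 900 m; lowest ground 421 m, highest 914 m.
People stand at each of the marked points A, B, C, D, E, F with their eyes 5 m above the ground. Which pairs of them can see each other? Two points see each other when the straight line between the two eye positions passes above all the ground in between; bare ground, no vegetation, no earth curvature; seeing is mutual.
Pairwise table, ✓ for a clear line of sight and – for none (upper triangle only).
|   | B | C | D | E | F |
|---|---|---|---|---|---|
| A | – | – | – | – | – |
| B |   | ✓ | ✓ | ✓ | – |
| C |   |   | – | ✓ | – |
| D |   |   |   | ✓ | – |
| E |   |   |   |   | – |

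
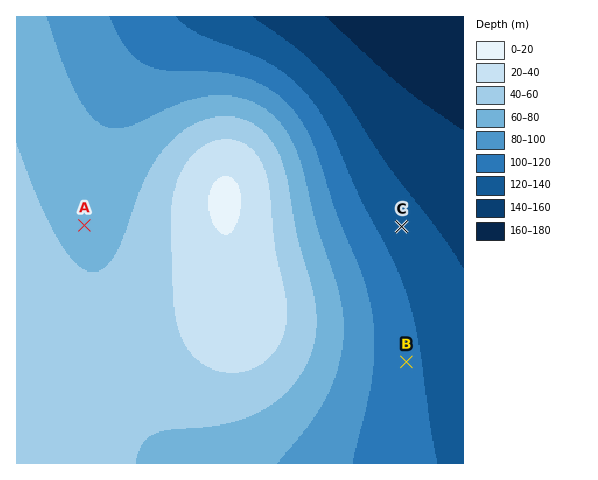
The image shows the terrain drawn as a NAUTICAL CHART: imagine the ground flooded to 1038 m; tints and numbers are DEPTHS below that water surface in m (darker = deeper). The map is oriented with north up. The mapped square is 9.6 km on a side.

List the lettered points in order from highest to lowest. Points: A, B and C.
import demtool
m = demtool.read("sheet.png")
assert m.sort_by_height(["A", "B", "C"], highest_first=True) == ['A', 'B', 'C']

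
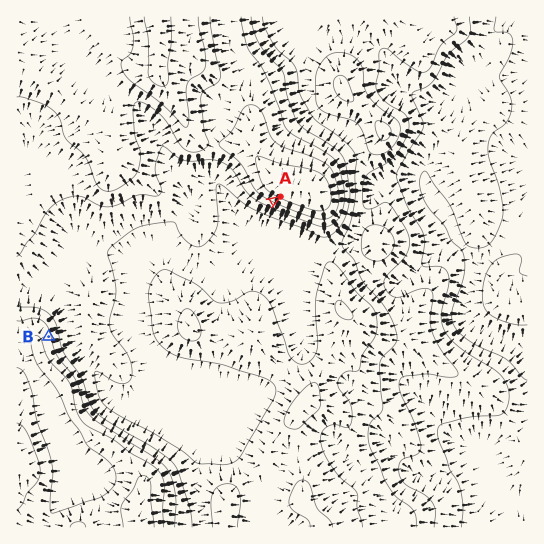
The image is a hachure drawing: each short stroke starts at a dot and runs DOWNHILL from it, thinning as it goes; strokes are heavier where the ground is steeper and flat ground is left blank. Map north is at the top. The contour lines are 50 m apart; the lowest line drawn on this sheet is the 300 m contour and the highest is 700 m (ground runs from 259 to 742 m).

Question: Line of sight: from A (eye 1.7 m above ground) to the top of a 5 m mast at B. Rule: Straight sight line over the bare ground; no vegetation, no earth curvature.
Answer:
yes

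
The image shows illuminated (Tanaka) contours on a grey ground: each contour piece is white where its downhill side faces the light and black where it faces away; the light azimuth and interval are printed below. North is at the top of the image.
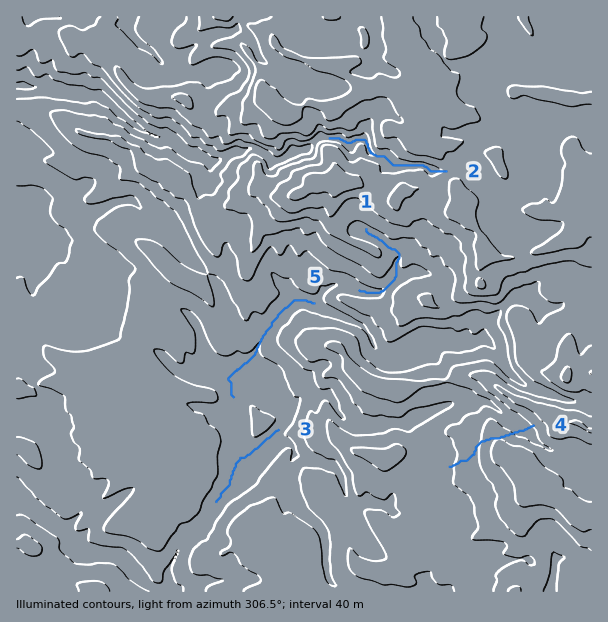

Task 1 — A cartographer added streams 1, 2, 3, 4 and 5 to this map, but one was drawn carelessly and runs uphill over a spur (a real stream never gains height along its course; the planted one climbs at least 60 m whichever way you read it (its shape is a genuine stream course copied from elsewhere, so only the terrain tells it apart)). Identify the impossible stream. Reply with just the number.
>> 4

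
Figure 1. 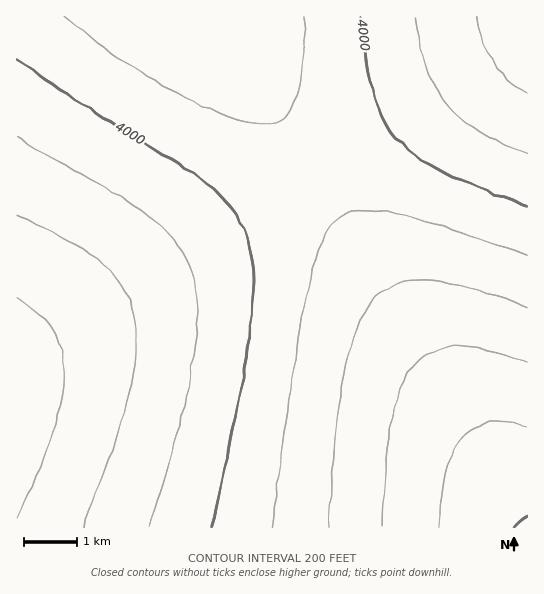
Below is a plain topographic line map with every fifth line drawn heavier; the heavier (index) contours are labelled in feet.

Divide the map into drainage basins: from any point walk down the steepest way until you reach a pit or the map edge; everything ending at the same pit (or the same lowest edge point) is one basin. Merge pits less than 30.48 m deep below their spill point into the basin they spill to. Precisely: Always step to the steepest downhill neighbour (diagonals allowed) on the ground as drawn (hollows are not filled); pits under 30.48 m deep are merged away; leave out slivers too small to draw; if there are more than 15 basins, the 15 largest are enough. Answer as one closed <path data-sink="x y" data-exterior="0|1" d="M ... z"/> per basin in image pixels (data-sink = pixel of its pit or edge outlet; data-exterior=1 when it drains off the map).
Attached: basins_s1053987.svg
<path data-sink="527 527" data-exterior="1" d="M527 37l-508 314-3 3 0 173 511 1z"/><path data-sink="197 17" data-exterior="1" d="M527 16l-510 0-1 337 502-309 10-7z"/>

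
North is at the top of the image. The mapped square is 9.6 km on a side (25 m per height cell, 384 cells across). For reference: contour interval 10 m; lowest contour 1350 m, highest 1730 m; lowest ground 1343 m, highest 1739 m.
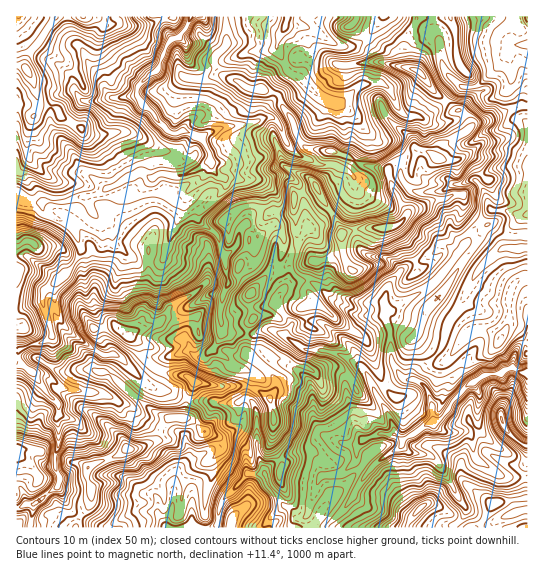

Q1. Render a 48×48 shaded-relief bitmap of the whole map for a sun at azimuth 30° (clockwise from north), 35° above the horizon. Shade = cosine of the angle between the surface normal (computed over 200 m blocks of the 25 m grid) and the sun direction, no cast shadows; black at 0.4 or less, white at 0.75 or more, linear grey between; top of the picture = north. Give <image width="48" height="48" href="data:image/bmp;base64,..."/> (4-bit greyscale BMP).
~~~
<image width="48" height="48" href="data:image/bmp;base64,Qk32BAAAAAAAAHYAAAAoAAAAMAAAADAAAAABAAQAAAAAAIAEAAATCwAAEwsAABAAAAAAAAAAAAAAABEREQAiIiIAMzMzAERERABVVVUAZmZmAHd3dwCIiIgAmZmZAKqqqgC7u7sAzMzMAN3d3QDu7u4A////AMl3iXVXqqdlVGiHZ7mJhpmZl4ZmaLhniaiYmGV5qYZmVomYebiIh4mYdnh3m5ZniHZ6p2eZmId3Z4mprJaIiHh2V5qr2kaKmERqhWmph3d3Z3eb3FeYiIeHeazexmrMqVaKU2mYVGd3VWV7uFiYiJiIirvOlazKiGi6E4h0E0VlVWZodGiIeIl4q7vLaLqGZoiYabqENEREVWZ2YmmZiImHm7qXaadnY6vbu9yWiYZFRFiXYkiZmZiYm5h4q5eFFO79u7dZ7ad2NHunUkZ4h3h4mFisqHhAb93cqVON64h1asyoU2iYZndWdUepdncC77u7hDjdp3mavcuqVJunRWZWc1aHdocp7avJVZzJZqzLuqiINZmGNGVIZHiFWKhs3ry2WJhjWrqHZlZmSJh1R3WJV5t0V7iO7+yEREM1qnZUaauomZmFaoi3erlEZYa//9g0VVaLtlZ579y4eKqGqpuViWRGZkR4yGRqmZvKZGmt7Ll2eaq826pVlzRndlESQEjMmah0FImql5h4qs3bl4U3lUVodmVDI0epdzExN4iHVqqJrNtjNVNZlVd4h2ZnV2inYQVVmId2abl3iXU0ZUerl3eId3eId6zHMFqcyZl3iqhWd2VFVZu6h3d3eIiIiL2mJLzvy9ypm6hmiIVWa7qZh3eHeIh3iKuXacztve3LqphmeHd4qmRXdmeIeId3eJiImqvLvd3LqJl4mHd4dQAUVUV4h4h3h5h3iazLu7qqmbpoqHZUMgEzNWVnh3iIiLllaKzKqZmXacp4mHZDU0ioZVZ3iHeJmYZWeqqqhoiGaLiIh3dnhmq4UjZ4eHeJmoiry5mYZ4iHecd3d4dplWhTETZ4d3d3d87/6YmHeImInJRod4ZoZYllQ0Z2ZWdmd//9qJiHiJqZulZ3ZmRnVryqqWZVZGiZmty5iIh4iJqZmImHd2VlOO3MuIh2RWmoiZh2d4iIiJmYiJqrunVkXMqZZayoZop3iEVDV3iIiJmZiJu8ylR0namGN7qYmclYmDMliId3iIiYmqiZhSVp7KhkOYZ3eKZ5mDNoiGVWd2d3iZZmVCe/6nVmeHdlNFaZmEV3dSNWZmZniWVnZFzaZWnLuodmeHeJiFZochRVVniquVVmU4tWit7sqXiqqpqZiFV3MEd2aK27pld2VaZs3uy4ZYzbqYmqmUV1Jpu6vOxmVGZmaYSszLuEJs65iIq6qUZ2fN3c38U0VVVVZjbcu6hSXLhmaM3Kl2d5zczM3VFWVlQzMkvbqYZEq1REjP/bmFaayoqYpzVlREMjRa3KdVVpx0M37+y6mEaql4lmdolkVUNHmt2nVEV5chFt6nmpmFm6h6dndohGl1erzdt2REVDABXOk4u5iJupiZZnZUZqp3m7zLhmZphkRozrV9uYiKl4mWRWVWasl4iJqpeIi7qJmrzIasqIiIh4hzM0RYeqZ4eJmYiImFV5mZmXeamId4iHYxNFaKhEeYeZmYmIdDR5mZiHaqiHd4iFQRV2iqUU2meZmHh3ZVV5mYd2eqh3iQ=="/>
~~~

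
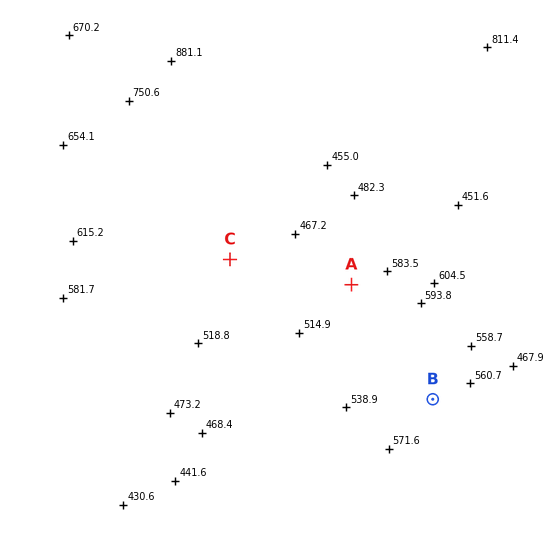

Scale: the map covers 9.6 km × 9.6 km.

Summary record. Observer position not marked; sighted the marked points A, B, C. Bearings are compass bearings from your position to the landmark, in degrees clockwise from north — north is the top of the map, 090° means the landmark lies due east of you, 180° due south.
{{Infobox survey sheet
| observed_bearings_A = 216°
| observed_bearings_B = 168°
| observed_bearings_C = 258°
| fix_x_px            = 395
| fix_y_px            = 224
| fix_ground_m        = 540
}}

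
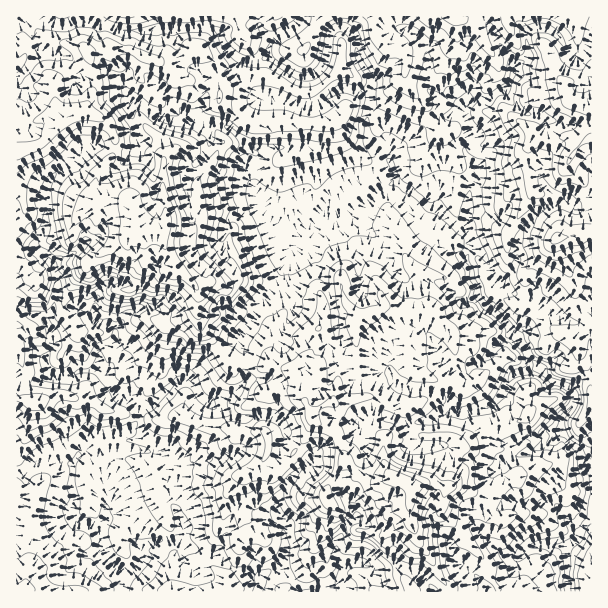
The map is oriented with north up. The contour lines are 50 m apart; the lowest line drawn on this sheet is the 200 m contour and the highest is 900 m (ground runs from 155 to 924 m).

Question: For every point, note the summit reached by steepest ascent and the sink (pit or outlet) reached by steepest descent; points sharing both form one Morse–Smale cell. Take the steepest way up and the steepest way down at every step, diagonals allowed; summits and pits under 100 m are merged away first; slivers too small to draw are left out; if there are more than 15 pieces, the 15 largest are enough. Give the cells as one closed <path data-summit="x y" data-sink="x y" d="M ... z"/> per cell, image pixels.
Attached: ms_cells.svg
<path data-summit="135 227" data-sink="122 573" d="M302 16l-286 1 0 454 8 3 14-10 35 1 0 51 5 7 11 1 9 6 6 25 18 20 0 17 179-1-10-13-15-8-4 0-11 8-3 0-27-10-16-14-29-7-8-8 4-9-6-20-7-10-6-36-11-11 10-3 9 0 5-4 1 2 6-4 21-39 3-3 5 0 24-11 10-11-2-17-14-1-8-8-10-15-12-12-4-16 3-20-24-24-13-28 0-8 3-5 24 3 4-4 6-19 0-11-3-9 2-6 14-18 12-25 16-17-9-10-11-6 0-14-3-9-12-12-3-16-3-3 10 8 21 10 21 6 13 0 15 6 17 11 15 1 9-4 20-17 2-38 2-4-5-3-9 9-2 18-6 15-10 8-15 0-24-15-5-5 0-5 5-11 28-17z"/><path data-summit="135 227" data-sink="567 584" d="M345 28l-3 5-2 38-20 17-9 4-15-1-17-11-15-6-13 0-21-6-28-15 3 16 12 12 3 9 0 14 11 6 9 10-16 17-12 25-14 18-2 6 3 9 0 11-6 19-4 4-24-3-3 5 2 17 11 19 24 24-3 20 4 16 12 12 10 15 8 8 14 0 0-11-4-13 1-3 13-17 8-15 15-18 7-22 12-26 13-13 14-8 25 0 6 8 18 10 10 9 15 29 5 5 8 3 27 2 25 20 15-7 8 11 21 17 6 9-19 15-1 7 24 20-5 3-7 15-12 12-18 7 0 8 2 6 7 8 17 9 12 0 40-12 8 2-9 10-15 8-20 6-14 9 2 9 8 15 4 11-6 0-12 10-9 2-8 13-1 7-6-4-12 2-11 10 0 6 6 15 5 5 6 2 18 19 2 5 79 0-1-44 11-9 7-14 8-7 0-203-2-1-11 8-13-2-20-8-16-17-17-1-20-22-9-17-12-10-4-15-2-20 3-10 0-15 7-12 0-6-12-15 5-14 0-10-8-16-12 4-14 2-33 27-10 10-2 7-22-22-1-21 5-23 0-15-14-24-3-19z"/><path data-summit="395 477" data-sink="122 573" d="M348 306l-24 8-4 12-4 6-4 19-21 19-19-8-6 4-21-4-1 21-8 8-24 11-5 0-7 8-12 27-5 7-6 4-1-2-5 4-9 0-10 3 11 11 6 36 7 10 5 12 1 8-4 9 8 8 29 7 16 14 21 9 9 1 8-7 7-1 15 8 11 14 21 0 14-23 8-7 15 0 14 8 13 0 12-4 8 2 15 8 12 16 13 0 1-4-3-6-30-48-5-15 0-19 3-14 3 1 16-5 17 5 7-28 7-12-7-8-6-3-28 0-8-3-5-5-3-17-5-3-24-11-19 1 0-48-3-18 1-8 5-4z"/><path data-summit="395 477" data-sink="567 584" d="M342 214l-22 3-24 20-12 26-7 22-15 18-4 11-18 24 4 13 0 11 2 2 11 2 9 0 6-4 19 8 21-19 4-19 4-6 4-12 24-8 13 14-5 4-1 8 3 18 0 48 19-1 24 11 5 3 3 17 5 5 8 3 28 0 6 3 7 8-7 12-7 28-18-5-17 6-4 12 0 19 11 27 9 11 19 35 37 0 0-5-8-9-10-10-6-2-5-5-6-15 0-6 17-12 6 0 5 2 10-18 9-2 12-10 6 0-14-32 0-3 5-5 44-18 9-10-8-2-40 12-12 0-17-9-9-14 0-8 18-7 12-12 7-15 5-3-24-20 1-7 19-15-6-9-21-17-8-11-15 7-25-20-27-2-8-3-5-5-15-29-10-9-18-10-6-8z"/><path data-summit="591 104" data-sink="567 584" d="M458 16l-108 1-4 12 9 9 3 19 14 24 0 15-5 23 1 21 22 22 2-7 10-10 33-27 14-2 12-4 8 16 0 10-5 14 12 15 0 6-7 12 0 15-3 10 2 20 4 15 12 10 9 17 20 22 17 1 16 17 20 8 13 2 13-8 0-174-4-1-7 5-9-6-8-2-10 4-9 0-9-4-9-10-15-10-8-8-4-10-8-14 7-13-3-12-12-17-3-9-8-8z"/><path data-summit="591 104" data-sink="122 573" d="M591 16l-133 1 15 8 8 8 3 9 14 20 1 9-7 13 8 14 4 10 14 13 9 5 9 10 9 4 9 0 13-4 15 8 10-6z"/><path data-summit="24 590" data-sink="122 573" d="M72 464l-34 0-14 10-8-1 1 119 103 0 2-2 0-15-18-20-6-25-9-6-11-1-5-7 1-21-2-6z"/><path data-summit="591 104" data-sink="122 573" d="M350 16l-47 0-4 9-27 16-4 15 11 10 18 10 15 0 13-13 5-28 9-9 6 2 5-8z"/><path data-summit="135 227" data-sink="122 573" d="M360 562l-18 2-18 27 109 0-7-12-12-8-13-5-27 4z"/><path data-summit="591 588" data-sink="567 584" d="M591 518l-7 7-7 14-11 9 0 37 3 7 23-1z"/>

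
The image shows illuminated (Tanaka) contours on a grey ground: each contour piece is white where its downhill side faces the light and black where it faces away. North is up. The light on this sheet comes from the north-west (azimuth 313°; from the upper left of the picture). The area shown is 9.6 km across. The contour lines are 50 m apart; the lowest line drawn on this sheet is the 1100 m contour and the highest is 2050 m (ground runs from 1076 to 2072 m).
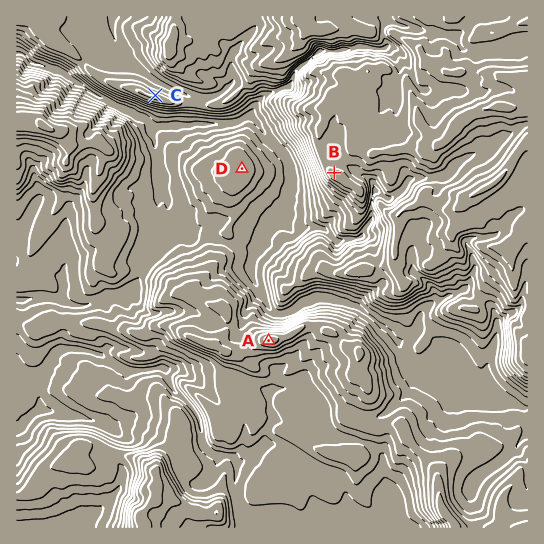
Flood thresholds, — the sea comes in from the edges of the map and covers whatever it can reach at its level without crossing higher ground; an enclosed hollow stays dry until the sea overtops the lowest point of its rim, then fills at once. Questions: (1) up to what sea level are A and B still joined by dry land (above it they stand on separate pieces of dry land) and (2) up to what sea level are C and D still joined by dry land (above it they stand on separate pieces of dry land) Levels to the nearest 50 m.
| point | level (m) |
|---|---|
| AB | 1450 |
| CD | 1350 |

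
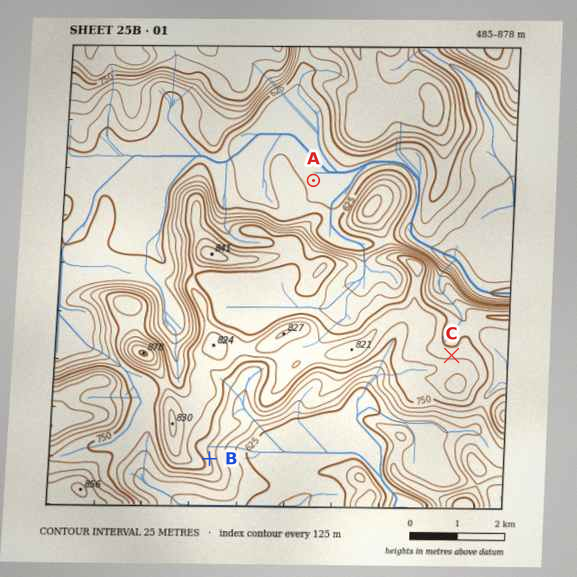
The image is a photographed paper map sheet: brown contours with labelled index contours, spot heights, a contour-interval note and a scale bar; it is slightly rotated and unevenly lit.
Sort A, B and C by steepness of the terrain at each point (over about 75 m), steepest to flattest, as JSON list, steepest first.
["B", "C", "A"]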